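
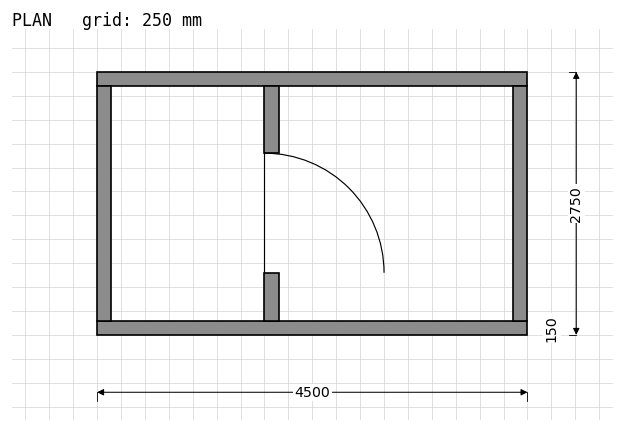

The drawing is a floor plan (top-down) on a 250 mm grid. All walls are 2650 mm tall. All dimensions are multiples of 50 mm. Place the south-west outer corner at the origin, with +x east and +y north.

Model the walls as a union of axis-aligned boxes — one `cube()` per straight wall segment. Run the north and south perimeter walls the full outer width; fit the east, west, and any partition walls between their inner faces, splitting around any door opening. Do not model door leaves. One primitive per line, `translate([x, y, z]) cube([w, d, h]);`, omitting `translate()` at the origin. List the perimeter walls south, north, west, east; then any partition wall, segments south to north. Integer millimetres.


cube([4500, 150, 2650]);
translate([0, 2600, 0]) cube([4500, 150, 2650]);
translate([0, 150, 0]) cube([150, 2450, 2650]);
translate([4350, 150, 0]) cube([150, 2450, 2650]);
translate([1750, 150, 0]) cube([150, 500, 2650]);
translate([1750, 1900, 0]) cube([150, 700, 2650]);


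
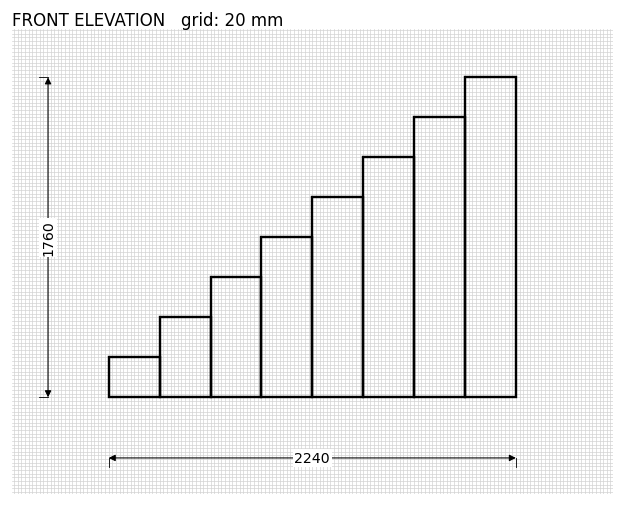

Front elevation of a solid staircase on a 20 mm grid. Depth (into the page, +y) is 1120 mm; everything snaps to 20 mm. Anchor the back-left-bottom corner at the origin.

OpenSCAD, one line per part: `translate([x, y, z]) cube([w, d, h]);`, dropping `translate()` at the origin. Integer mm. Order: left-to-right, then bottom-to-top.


cube([280, 1120, 220]);
translate([280, 0, 0]) cube([280, 1120, 440]);
translate([560, 0, 0]) cube([280, 1120, 660]);
translate([840, 0, 0]) cube([280, 1120, 880]);
translate([1120, 0, 0]) cube([280, 1120, 1100]);
translate([1400, 0, 0]) cube([280, 1120, 1320]);
translate([1680, 0, 0]) cube([280, 1120, 1540]);
translate([1960, 0, 0]) cube([280, 1120, 1760]);


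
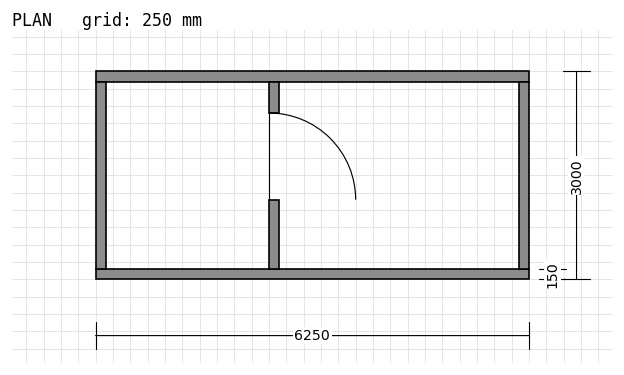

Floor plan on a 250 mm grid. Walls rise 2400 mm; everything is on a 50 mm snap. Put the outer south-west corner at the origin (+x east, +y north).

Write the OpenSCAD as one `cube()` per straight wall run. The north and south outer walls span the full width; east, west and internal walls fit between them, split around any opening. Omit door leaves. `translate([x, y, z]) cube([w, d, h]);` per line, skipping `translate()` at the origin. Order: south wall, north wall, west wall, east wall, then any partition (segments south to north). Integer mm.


cube([6250, 150, 2400]);
translate([0, 2850, 0]) cube([6250, 150, 2400]);
translate([0, 150, 0]) cube([150, 2700, 2400]);
translate([6100, 150, 0]) cube([150, 2700, 2400]);
translate([2500, 150, 0]) cube([150, 1000, 2400]);
translate([2500, 2400, 0]) cube([150, 450, 2400]);


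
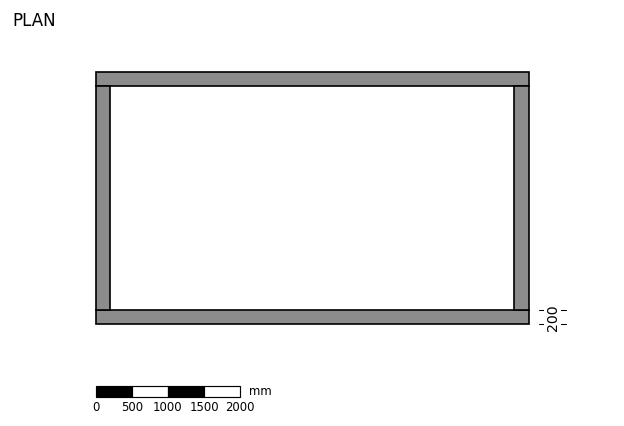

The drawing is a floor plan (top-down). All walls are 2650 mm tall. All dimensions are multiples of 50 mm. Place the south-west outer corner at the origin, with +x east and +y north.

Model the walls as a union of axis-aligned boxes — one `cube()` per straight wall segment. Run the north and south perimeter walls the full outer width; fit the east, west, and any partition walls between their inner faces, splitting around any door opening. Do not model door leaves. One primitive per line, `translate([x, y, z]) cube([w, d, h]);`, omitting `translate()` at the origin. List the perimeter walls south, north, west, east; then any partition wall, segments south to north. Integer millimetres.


cube([6000, 200, 2650]);
translate([0, 3300, 0]) cube([6000, 200, 2650]);
translate([0, 200, 0]) cube([200, 3100, 2650]);
translate([5800, 200, 0]) cube([200, 3100, 2650]);


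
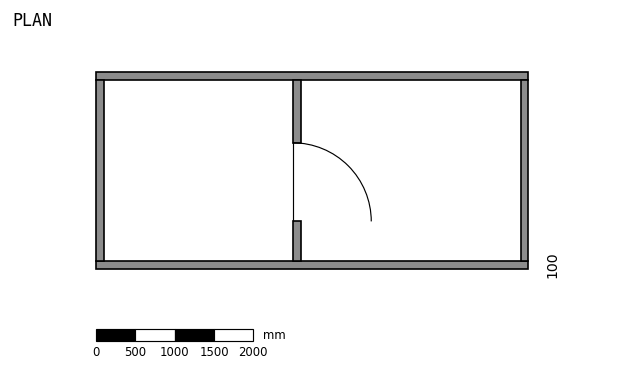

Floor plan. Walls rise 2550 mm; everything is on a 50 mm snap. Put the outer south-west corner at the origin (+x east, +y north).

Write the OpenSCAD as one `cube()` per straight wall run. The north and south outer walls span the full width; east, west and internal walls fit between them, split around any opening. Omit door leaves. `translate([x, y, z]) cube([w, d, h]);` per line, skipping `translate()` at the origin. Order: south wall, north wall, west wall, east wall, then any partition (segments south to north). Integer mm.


cube([5500, 100, 2550]);
translate([0, 2400, 0]) cube([5500, 100, 2550]);
translate([0, 100, 0]) cube([100, 2300, 2550]);
translate([5400, 100, 0]) cube([100, 2300, 2550]);
translate([2500, 100, 0]) cube([100, 500, 2550]);
translate([2500, 1600, 0]) cube([100, 800, 2550]);


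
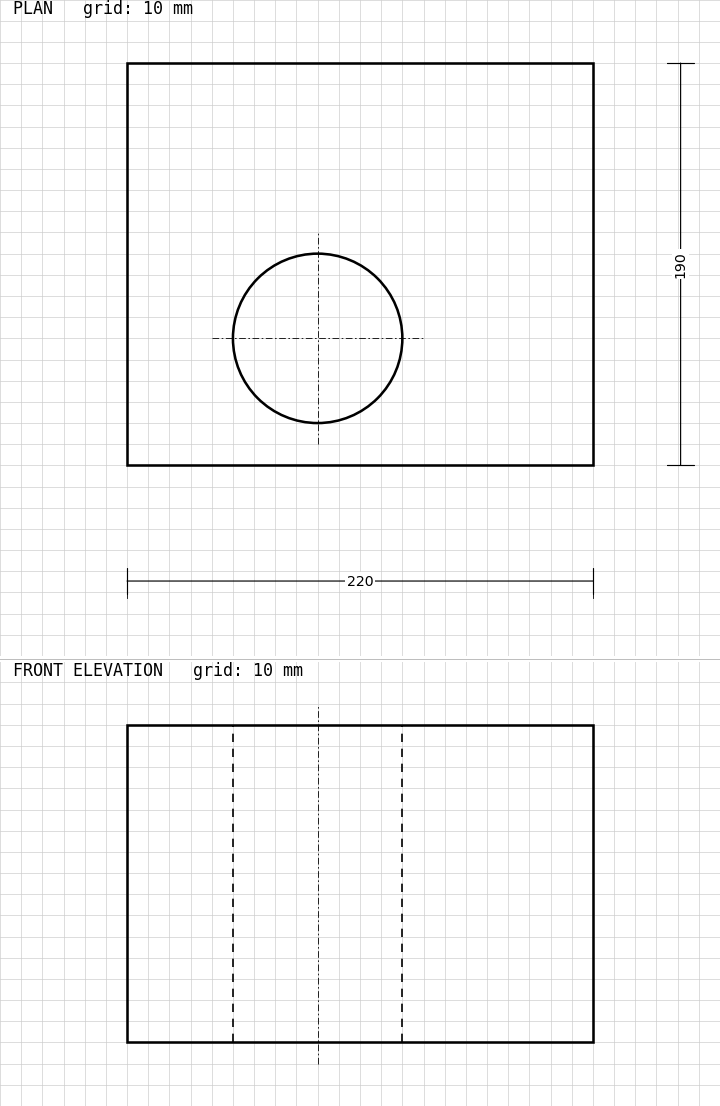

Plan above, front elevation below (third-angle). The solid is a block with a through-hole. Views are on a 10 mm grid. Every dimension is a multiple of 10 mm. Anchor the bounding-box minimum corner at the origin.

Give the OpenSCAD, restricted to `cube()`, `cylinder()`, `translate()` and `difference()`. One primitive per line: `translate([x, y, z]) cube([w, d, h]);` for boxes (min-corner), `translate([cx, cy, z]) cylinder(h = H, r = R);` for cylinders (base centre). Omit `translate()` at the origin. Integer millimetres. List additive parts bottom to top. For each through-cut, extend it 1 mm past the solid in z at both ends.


difference() {
  cube([220, 190, 150]);
  translate([90, 60, -1]) cylinder(h = 152, r = 40);
}


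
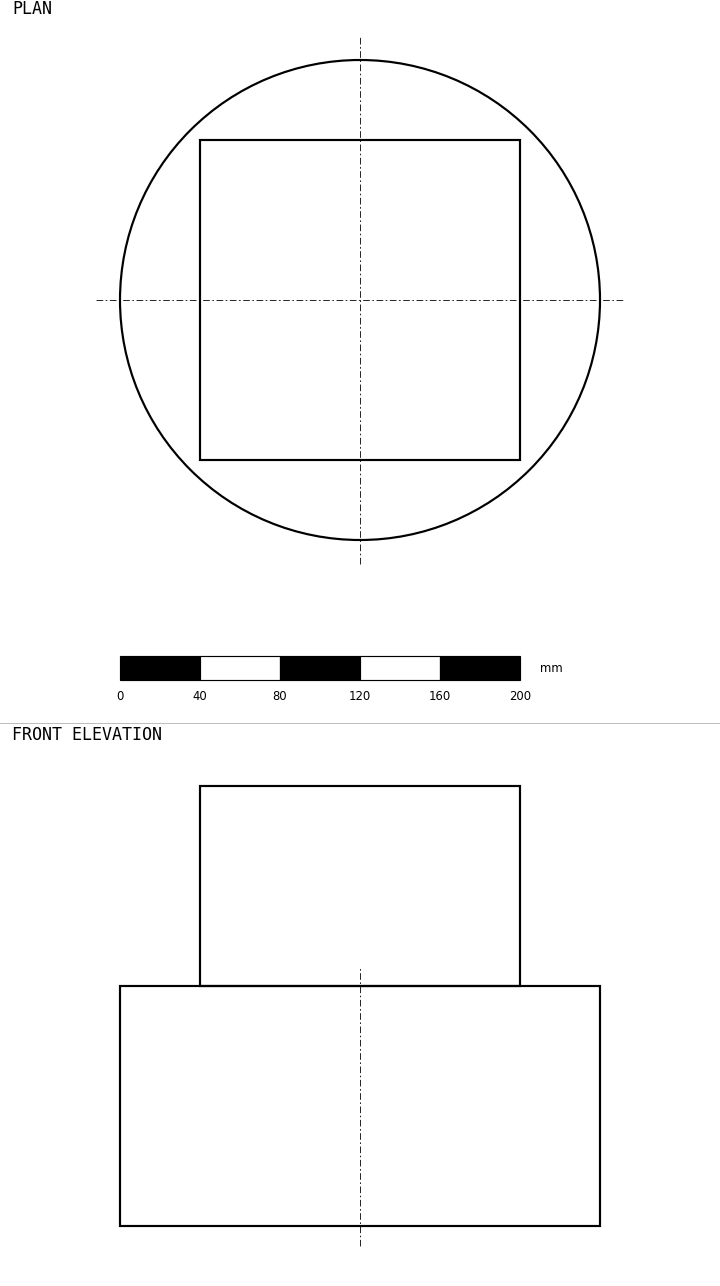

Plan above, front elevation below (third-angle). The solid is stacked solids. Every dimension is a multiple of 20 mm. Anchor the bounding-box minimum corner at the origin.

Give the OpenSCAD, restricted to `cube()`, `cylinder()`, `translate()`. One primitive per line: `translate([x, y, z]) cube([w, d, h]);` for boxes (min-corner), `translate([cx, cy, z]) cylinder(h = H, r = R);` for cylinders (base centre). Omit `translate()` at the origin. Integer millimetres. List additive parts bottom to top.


translate([120, 120, 0]) cylinder(h = 120, r = 120);
translate([40, 40, 120]) cube([160, 160, 100]);


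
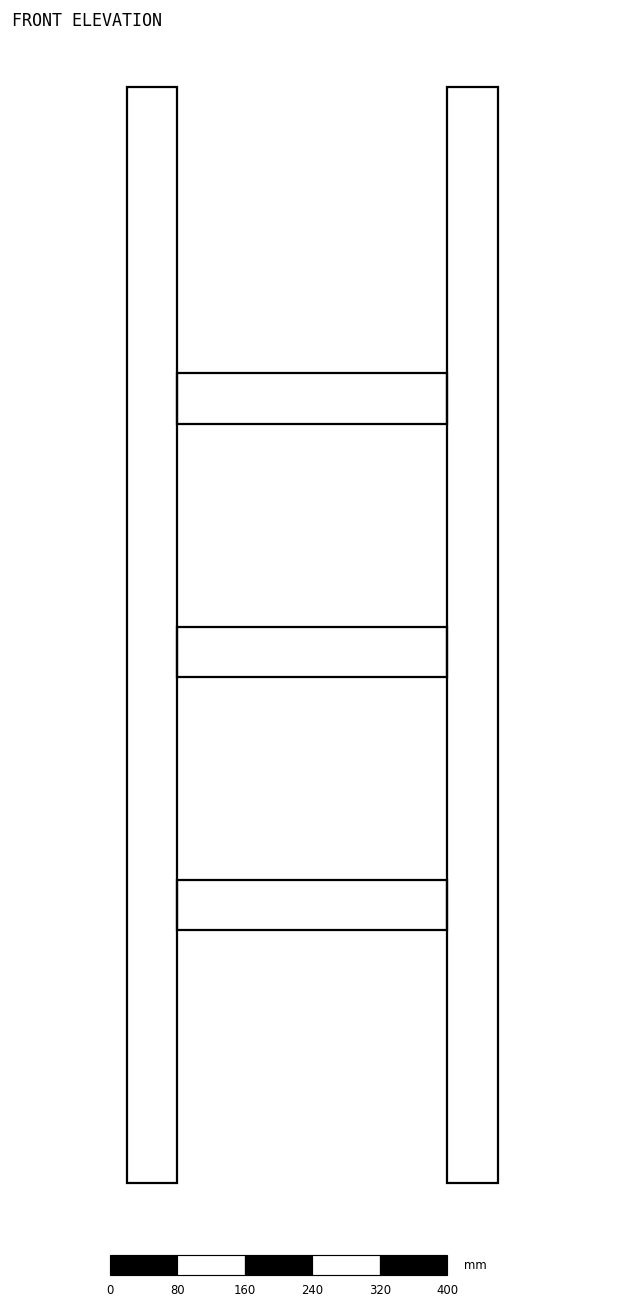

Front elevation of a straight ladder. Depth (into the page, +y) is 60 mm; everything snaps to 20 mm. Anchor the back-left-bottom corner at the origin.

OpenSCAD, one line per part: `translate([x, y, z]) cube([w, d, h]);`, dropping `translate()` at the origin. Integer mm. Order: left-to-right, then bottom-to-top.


cube([60, 60, 1300]);
translate([60, 0, 300]) cube([320, 60, 60]);
translate([60, 0, 600]) cube([320, 60, 60]);
translate([60, 0, 900]) cube([320, 60, 60]);
translate([380, 0, 0]) cube([60, 60, 1300]);


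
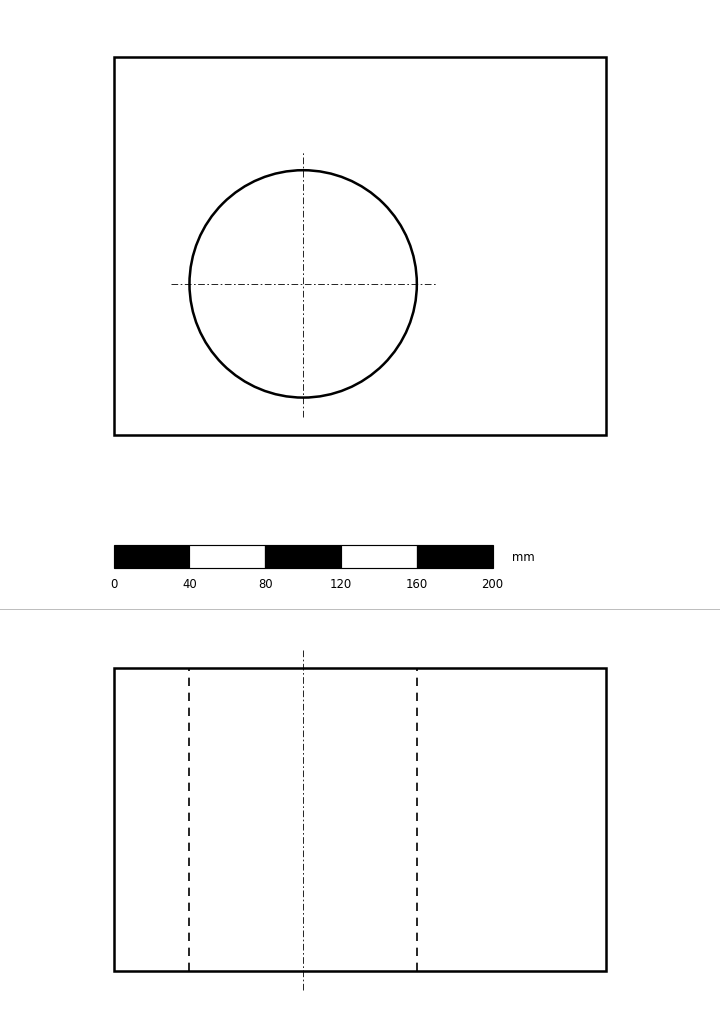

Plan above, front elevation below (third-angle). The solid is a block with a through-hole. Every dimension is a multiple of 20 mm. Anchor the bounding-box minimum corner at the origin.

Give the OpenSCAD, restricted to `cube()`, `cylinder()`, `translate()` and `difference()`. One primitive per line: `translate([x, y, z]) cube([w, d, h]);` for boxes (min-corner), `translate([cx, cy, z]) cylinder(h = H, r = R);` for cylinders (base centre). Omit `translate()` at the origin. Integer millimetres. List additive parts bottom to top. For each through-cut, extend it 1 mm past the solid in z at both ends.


difference() {
  cube([260, 200, 160]);
  translate([100, 80, -1]) cylinder(h = 162, r = 60);
}


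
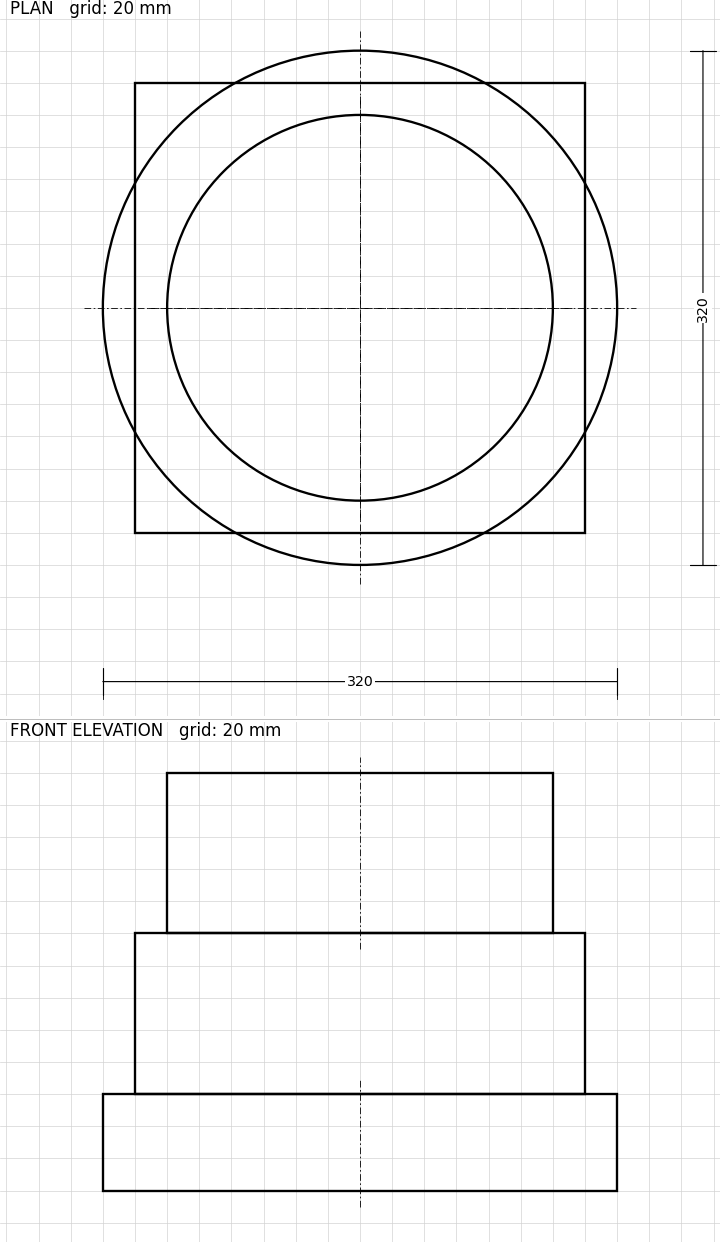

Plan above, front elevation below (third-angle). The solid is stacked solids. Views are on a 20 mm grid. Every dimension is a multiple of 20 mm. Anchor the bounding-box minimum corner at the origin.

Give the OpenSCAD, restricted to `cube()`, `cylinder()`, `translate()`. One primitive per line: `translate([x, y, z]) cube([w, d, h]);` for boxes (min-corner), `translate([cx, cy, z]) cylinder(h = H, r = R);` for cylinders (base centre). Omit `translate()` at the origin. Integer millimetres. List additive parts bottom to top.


translate([160, 160, 0]) cylinder(h = 60, r = 160);
translate([20, 20, 60]) cube([280, 280, 100]);
translate([160, 160, 160]) cylinder(h = 100, r = 120);


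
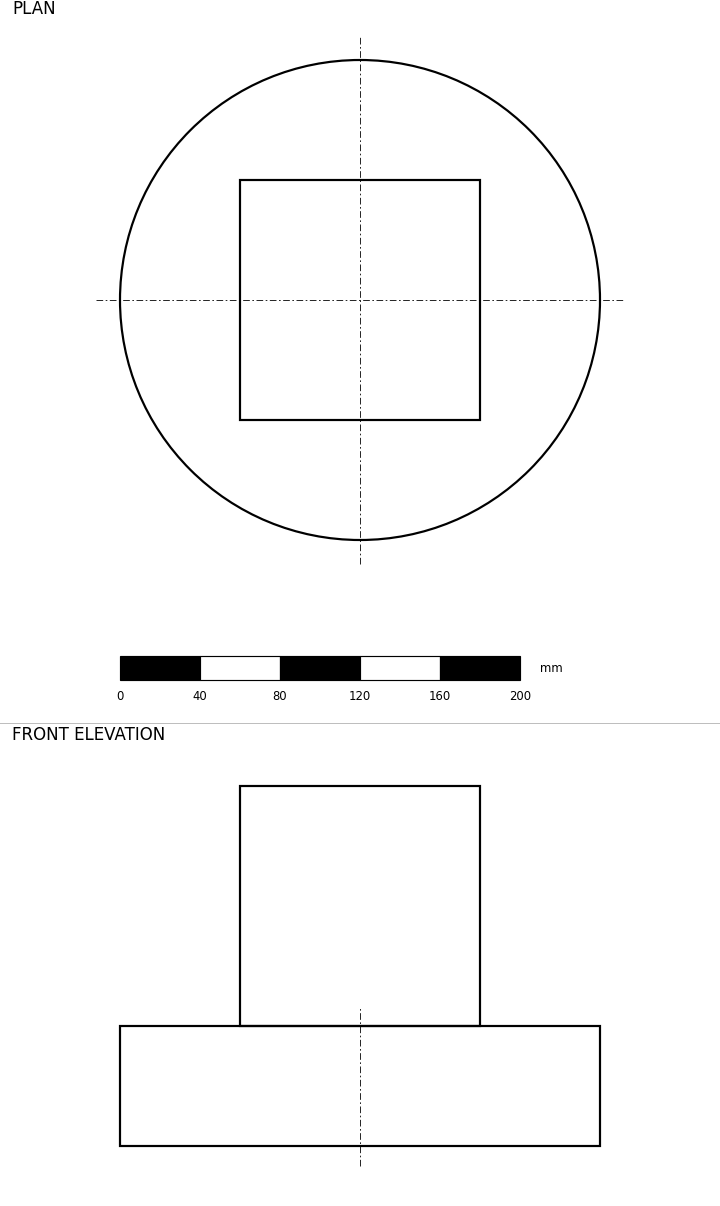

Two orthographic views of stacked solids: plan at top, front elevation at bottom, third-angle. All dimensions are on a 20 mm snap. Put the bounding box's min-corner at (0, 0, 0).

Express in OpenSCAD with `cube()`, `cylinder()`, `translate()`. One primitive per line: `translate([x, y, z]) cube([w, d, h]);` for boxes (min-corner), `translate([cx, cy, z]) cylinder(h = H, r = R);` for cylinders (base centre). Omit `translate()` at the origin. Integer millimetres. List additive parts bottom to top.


translate([120, 120, 0]) cylinder(h = 60, r = 120);
translate([60, 60, 60]) cube([120, 120, 120]);


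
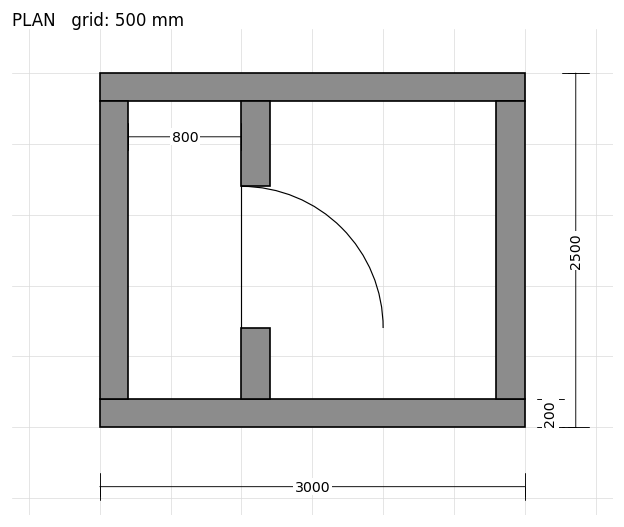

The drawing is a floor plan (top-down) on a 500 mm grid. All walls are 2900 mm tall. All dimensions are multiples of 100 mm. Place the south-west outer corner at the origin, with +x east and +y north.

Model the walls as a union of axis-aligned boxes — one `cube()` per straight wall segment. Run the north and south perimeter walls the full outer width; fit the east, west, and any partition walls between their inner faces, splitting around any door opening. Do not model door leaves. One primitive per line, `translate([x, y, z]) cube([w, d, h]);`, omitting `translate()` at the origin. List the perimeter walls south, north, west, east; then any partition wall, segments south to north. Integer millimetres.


cube([3000, 200, 2900]);
translate([0, 2300, 0]) cube([3000, 200, 2900]);
translate([0, 200, 0]) cube([200, 2100, 2900]);
translate([2800, 200, 0]) cube([200, 2100, 2900]);
translate([1000, 200, 0]) cube([200, 500, 2900]);
translate([1000, 1700, 0]) cube([200, 600, 2900]);


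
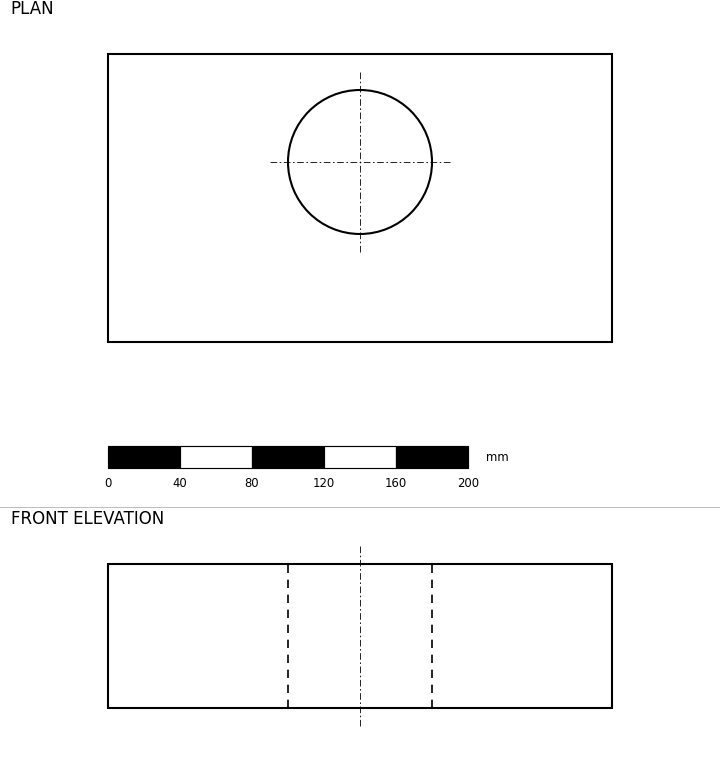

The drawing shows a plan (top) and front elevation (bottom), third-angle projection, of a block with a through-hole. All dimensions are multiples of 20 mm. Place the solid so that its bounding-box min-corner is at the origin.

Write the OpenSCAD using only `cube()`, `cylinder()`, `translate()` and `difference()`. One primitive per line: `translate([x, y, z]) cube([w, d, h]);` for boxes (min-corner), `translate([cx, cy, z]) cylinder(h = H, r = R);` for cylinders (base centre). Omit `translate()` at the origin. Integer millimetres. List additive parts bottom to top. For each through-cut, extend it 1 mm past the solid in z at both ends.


difference() {
  cube([280, 160, 80]);
  translate([140, 100, -1]) cylinder(h = 82, r = 40);
}


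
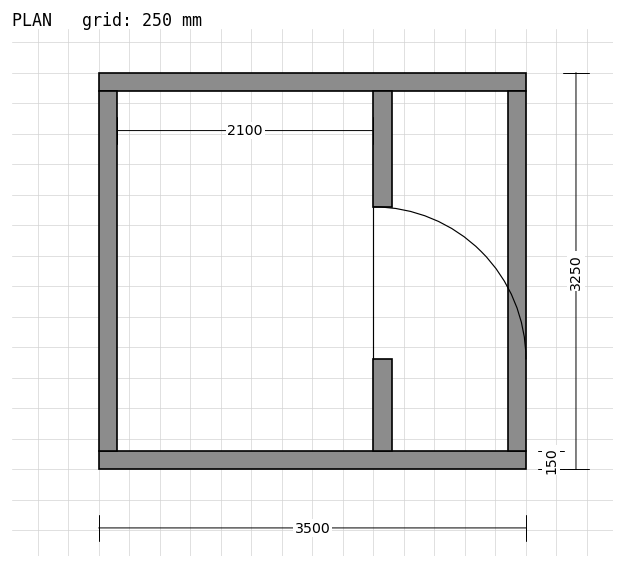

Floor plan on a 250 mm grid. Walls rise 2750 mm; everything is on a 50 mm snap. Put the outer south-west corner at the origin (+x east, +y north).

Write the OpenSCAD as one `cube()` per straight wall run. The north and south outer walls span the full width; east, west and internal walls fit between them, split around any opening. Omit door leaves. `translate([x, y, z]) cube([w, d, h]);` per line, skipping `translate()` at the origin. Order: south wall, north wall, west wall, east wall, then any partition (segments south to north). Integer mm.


cube([3500, 150, 2750]);
translate([0, 3100, 0]) cube([3500, 150, 2750]);
translate([0, 150, 0]) cube([150, 2950, 2750]);
translate([3350, 150, 0]) cube([150, 2950, 2750]);
translate([2250, 150, 0]) cube([150, 750, 2750]);
translate([2250, 2150, 0]) cube([150, 950, 2750]);


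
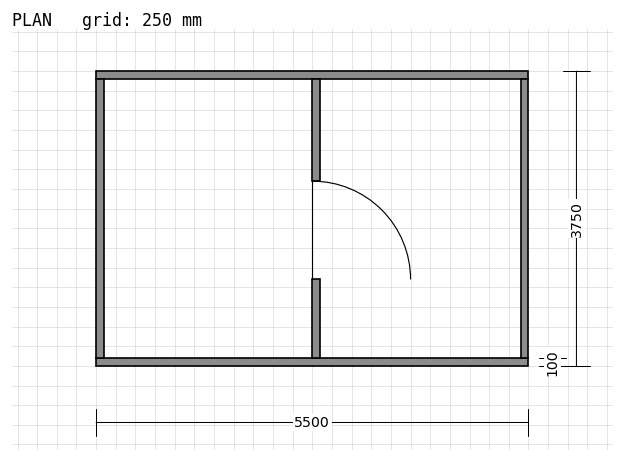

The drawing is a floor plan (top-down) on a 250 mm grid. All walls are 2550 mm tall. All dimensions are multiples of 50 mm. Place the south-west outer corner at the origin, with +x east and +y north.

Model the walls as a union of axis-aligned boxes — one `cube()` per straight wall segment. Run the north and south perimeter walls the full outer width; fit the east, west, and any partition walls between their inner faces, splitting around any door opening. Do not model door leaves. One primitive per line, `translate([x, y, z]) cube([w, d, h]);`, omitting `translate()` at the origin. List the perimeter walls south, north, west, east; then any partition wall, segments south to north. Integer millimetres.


cube([5500, 100, 2550]);
translate([0, 3650, 0]) cube([5500, 100, 2550]);
translate([0, 100, 0]) cube([100, 3550, 2550]);
translate([5400, 100, 0]) cube([100, 3550, 2550]);
translate([2750, 100, 0]) cube([100, 1000, 2550]);
translate([2750, 2350, 0]) cube([100, 1300, 2550]);


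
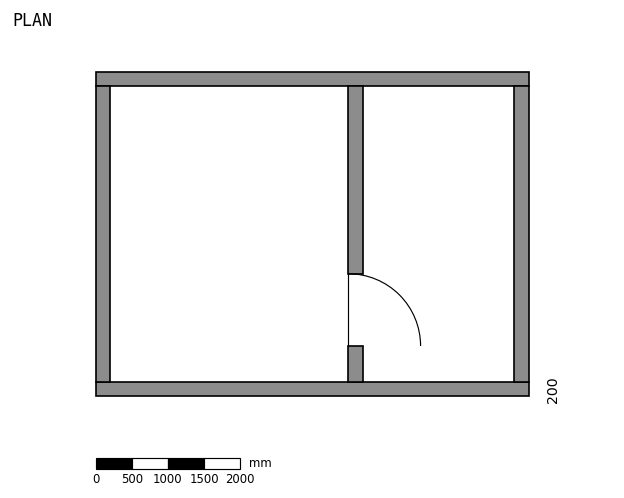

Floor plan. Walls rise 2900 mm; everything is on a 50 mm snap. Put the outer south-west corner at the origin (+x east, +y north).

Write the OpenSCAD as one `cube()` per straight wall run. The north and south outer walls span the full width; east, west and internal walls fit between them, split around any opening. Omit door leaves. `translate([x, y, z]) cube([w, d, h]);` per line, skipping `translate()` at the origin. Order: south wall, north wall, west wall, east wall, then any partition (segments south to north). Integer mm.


cube([6000, 200, 2900]);
translate([0, 4300, 0]) cube([6000, 200, 2900]);
translate([0, 200, 0]) cube([200, 4100, 2900]);
translate([5800, 200, 0]) cube([200, 4100, 2900]);
translate([3500, 200, 0]) cube([200, 500, 2900]);
translate([3500, 1700, 0]) cube([200, 2600, 2900]);


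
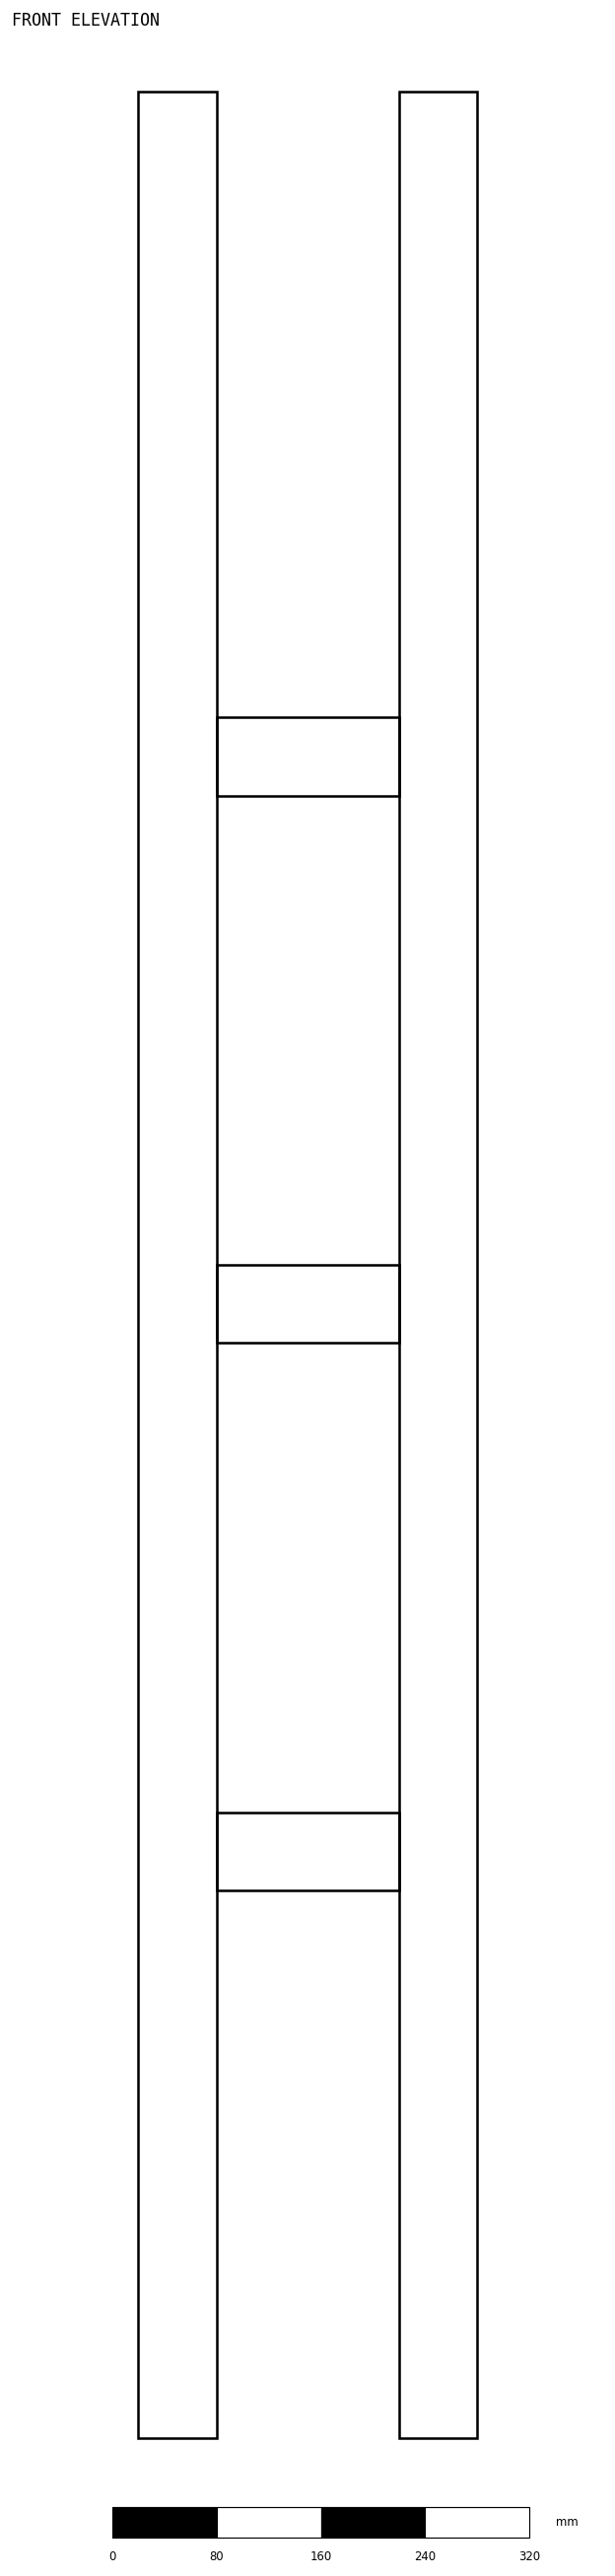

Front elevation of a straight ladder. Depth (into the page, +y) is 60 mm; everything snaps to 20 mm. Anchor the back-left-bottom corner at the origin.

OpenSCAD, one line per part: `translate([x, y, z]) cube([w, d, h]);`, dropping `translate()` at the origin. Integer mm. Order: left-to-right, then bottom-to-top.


cube([60, 60, 1800]);
translate([60, 0, 420]) cube([140, 60, 60]);
translate([60, 0, 840]) cube([140, 60, 60]);
translate([60, 0, 1260]) cube([140, 60, 60]);
translate([200, 0, 0]) cube([60, 60, 1800]);


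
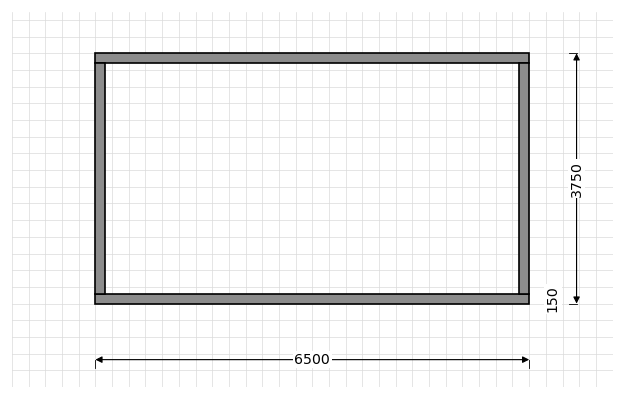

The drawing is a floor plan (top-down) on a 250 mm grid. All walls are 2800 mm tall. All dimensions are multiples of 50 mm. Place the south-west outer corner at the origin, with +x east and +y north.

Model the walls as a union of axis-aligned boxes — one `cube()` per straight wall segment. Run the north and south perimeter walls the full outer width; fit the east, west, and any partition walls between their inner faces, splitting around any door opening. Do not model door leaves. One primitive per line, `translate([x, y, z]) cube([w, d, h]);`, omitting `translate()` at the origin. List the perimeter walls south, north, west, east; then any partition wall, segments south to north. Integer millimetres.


cube([6500, 150, 2800]);
translate([0, 3600, 0]) cube([6500, 150, 2800]);
translate([0, 150, 0]) cube([150, 3450, 2800]);
translate([6350, 150, 0]) cube([150, 3450, 2800]);


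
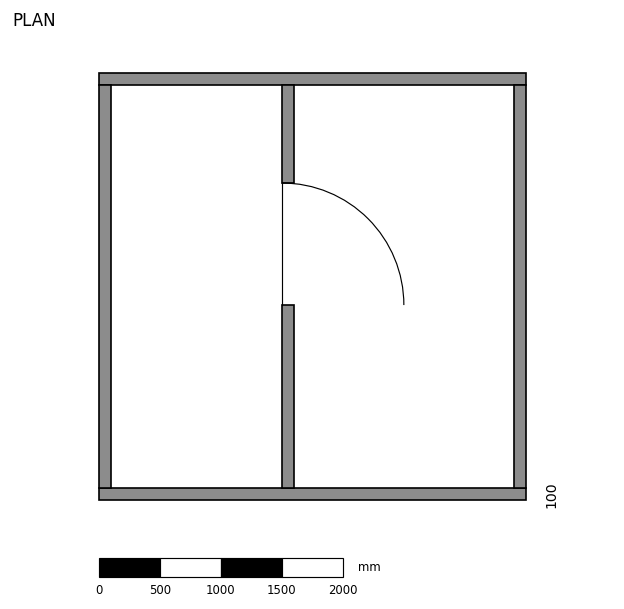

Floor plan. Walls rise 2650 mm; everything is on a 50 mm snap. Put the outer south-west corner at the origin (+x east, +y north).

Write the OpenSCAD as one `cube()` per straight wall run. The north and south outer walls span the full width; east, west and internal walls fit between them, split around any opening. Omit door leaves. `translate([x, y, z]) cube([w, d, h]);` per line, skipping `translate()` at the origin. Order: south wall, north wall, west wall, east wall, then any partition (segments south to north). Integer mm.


cube([3500, 100, 2650]);
translate([0, 3400, 0]) cube([3500, 100, 2650]);
translate([0, 100, 0]) cube([100, 3300, 2650]);
translate([3400, 100, 0]) cube([100, 3300, 2650]);
translate([1500, 100, 0]) cube([100, 1500, 2650]);
translate([1500, 2600, 0]) cube([100, 800, 2650]);


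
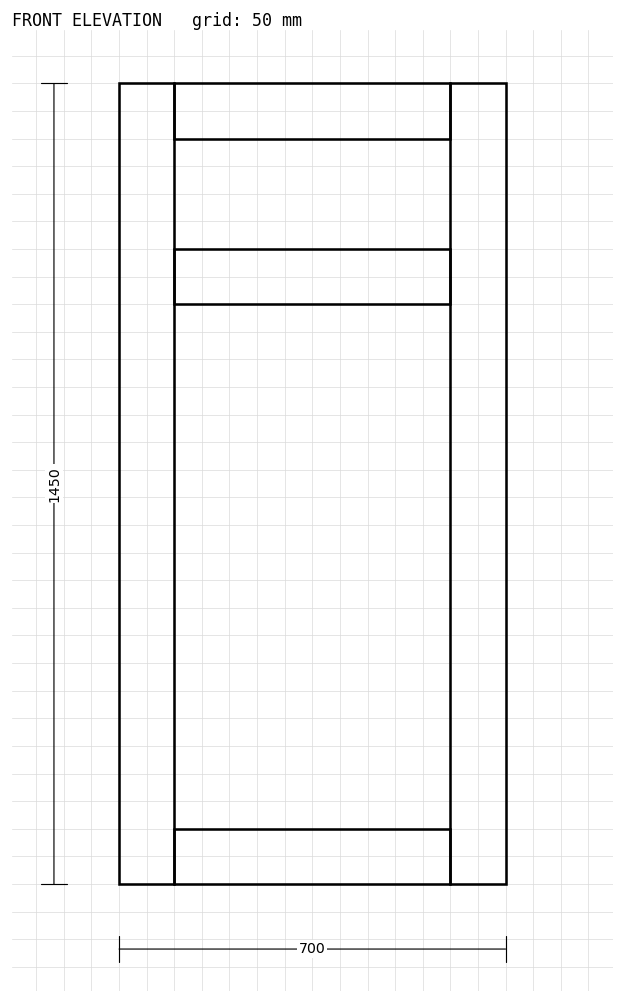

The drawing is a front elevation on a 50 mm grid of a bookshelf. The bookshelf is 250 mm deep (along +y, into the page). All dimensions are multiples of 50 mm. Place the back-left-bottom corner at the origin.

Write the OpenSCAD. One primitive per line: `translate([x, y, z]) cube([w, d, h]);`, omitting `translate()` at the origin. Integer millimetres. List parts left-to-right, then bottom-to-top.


cube([100, 250, 1450]);
translate([100, 0, 0]) cube([500, 250, 100]);
translate([100, 0, 1050]) cube([500, 250, 100]);
translate([100, 0, 1350]) cube([500, 250, 100]);
translate([600, 0, 0]) cube([100, 250, 1450]);


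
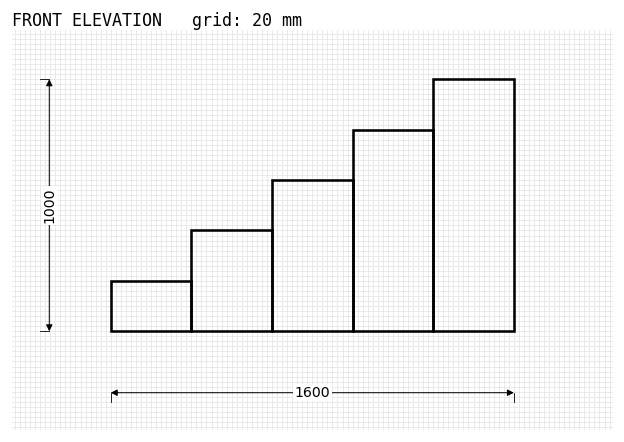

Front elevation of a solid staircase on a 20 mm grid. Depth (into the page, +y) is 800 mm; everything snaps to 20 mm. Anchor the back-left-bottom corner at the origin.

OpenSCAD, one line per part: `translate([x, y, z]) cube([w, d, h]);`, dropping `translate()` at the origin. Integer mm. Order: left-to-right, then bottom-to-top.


cube([320, 800, 200]);
translate([320, 0, 0]) cube([320, 800, 400]);
translate([640, 0, 0]) cube([320, 800, 600]);
translate([960, 0, 0]) cube([320, 800, 800]);
translate([1280, 0, 0]) cube([320, 800, 1000]);


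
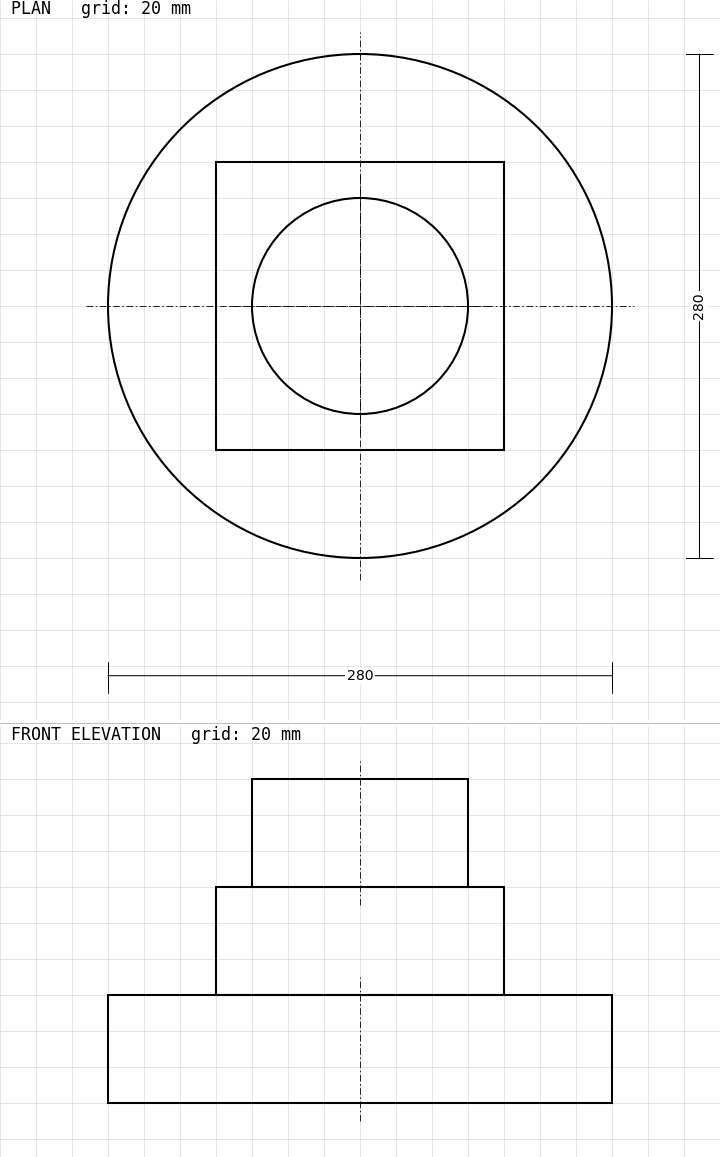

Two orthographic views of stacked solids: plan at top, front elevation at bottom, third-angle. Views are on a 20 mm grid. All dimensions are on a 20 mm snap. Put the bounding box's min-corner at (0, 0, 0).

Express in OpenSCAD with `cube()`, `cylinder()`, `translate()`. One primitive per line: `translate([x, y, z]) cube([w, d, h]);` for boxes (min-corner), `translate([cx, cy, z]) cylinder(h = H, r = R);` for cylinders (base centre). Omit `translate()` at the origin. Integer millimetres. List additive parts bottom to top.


translate([140, 140, 0]) cylinder(h = 60, r = 140);
translate([60, 60, 60]) cube([160, 160, 60]);
translate([140, 140, 120]) cylinder(h = 60, r = 60);


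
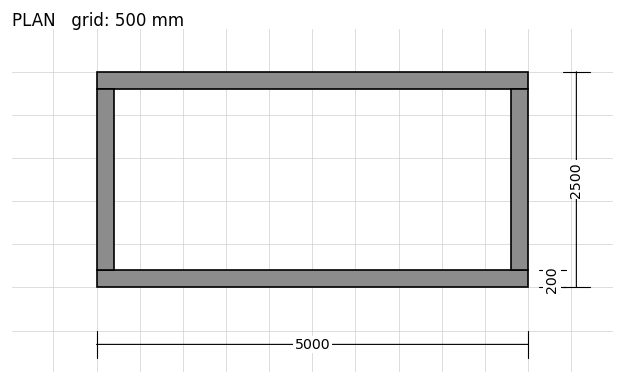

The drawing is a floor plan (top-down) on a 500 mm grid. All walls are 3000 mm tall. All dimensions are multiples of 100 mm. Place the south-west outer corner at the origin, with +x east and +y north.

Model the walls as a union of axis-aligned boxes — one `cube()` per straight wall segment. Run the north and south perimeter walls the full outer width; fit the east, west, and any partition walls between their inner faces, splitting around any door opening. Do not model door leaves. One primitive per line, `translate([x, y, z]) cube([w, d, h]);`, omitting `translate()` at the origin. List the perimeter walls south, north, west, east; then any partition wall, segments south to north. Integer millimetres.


cube([5000, 200, 3000]);
translate([0, 2300, 0]) cube([5000, 200, 3000]);
translate([0, 200, 0]) cube([200, 2100, 3000]);
translate([4800, 200, 0]) cube([200, 2100, 3000]);


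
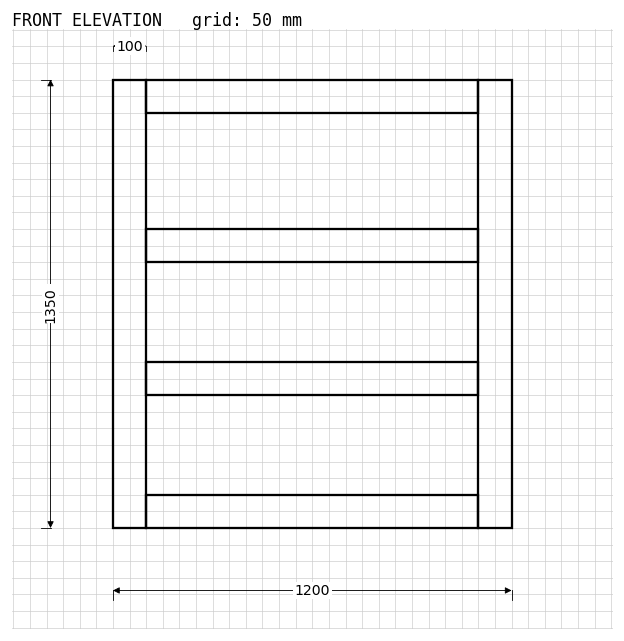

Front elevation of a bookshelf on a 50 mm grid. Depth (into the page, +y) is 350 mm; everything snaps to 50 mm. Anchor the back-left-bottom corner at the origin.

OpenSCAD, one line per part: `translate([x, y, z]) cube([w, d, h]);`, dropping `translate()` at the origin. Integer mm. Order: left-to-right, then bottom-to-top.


cube([100, 350, 1350]);
translate([100, 0, 0]) cube([1000, 350, 100]);
translate([100, 0, 400]) cube([1000, 350, 100]);
translate([100, 0, 800]) cube([1000, 350, 100]);
translate([100, 0, 1250]) cube([1000, 350, 100]);
translate([1100, 0, 0]) cube([100, 350, 1350]);


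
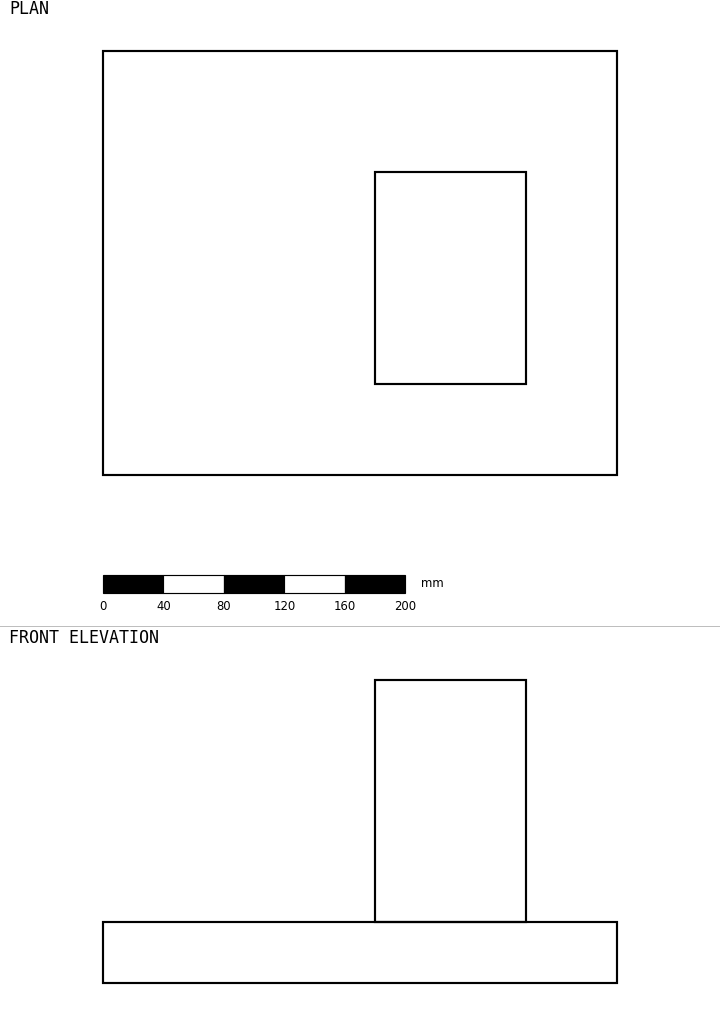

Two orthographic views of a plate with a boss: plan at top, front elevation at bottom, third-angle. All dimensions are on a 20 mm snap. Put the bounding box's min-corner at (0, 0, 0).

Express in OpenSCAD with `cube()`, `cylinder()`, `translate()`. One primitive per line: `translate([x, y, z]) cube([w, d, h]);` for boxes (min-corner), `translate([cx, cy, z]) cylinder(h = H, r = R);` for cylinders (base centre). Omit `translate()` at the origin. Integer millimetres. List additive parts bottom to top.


cube([340, 280, 40]);
translate([180, 60, 40]) cube([100, 140, 160]);


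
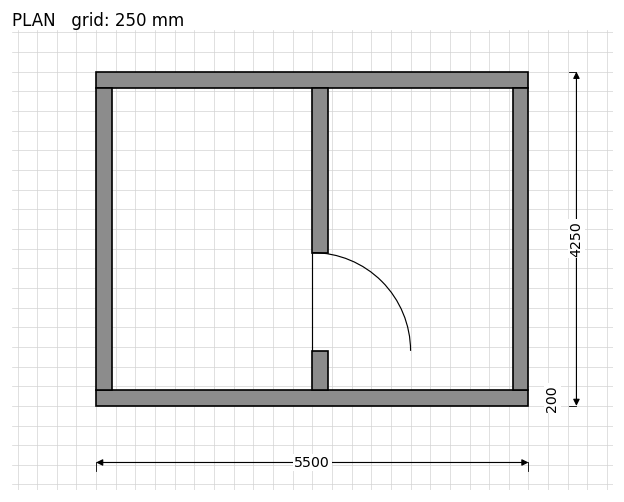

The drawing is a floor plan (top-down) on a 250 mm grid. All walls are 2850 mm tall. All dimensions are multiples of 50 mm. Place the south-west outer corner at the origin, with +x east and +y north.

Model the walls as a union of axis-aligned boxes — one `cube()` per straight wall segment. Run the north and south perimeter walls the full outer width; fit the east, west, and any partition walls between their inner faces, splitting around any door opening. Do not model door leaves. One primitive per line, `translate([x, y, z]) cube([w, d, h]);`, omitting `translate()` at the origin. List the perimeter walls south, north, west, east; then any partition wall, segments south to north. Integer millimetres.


cube([5500, 200, 2850]);
translate([0, 4050, 0]) cube([5500, 200, 2850]);
translate([0, 200, 0]) cube([200, 3850, 2850]);
translate([5300, 200, 0]) cube([200, 3850, 2850]);
translate([2750, 200, 0]) cube([200, 500, 2850]);
translate([2750, 1950, 0]) cube([200, 2100, 2850]);


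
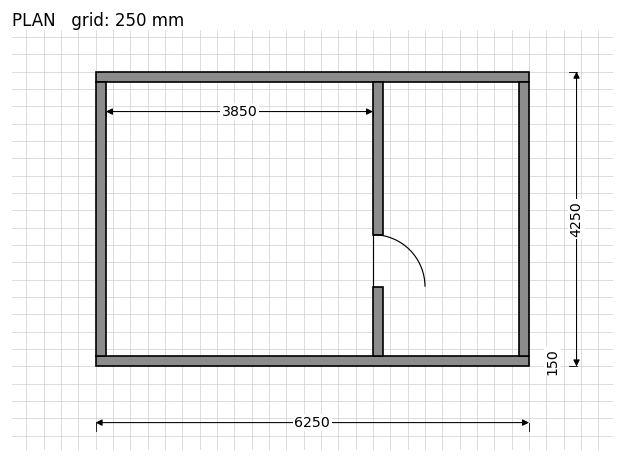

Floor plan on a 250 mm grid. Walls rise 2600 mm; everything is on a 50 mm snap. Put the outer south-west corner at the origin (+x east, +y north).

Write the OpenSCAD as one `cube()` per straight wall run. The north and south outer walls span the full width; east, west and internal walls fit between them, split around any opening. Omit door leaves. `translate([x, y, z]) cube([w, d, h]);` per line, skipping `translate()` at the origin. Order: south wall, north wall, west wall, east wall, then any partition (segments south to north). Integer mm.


cube([6250, 150, 2600]);
translate([0, 4100, 0]) cube([6250, 150, 2600]);
translate([0, 150, 0]) cube([150, 3950, 2600]);
translate([6100, 150, 0]) cube([150, 3950, 2600]);
translate([4000, 150, 0]) cube([150, 1000, 2600]);
translate([4000, 1900, 0]) cube([150, 2200, 2600]);


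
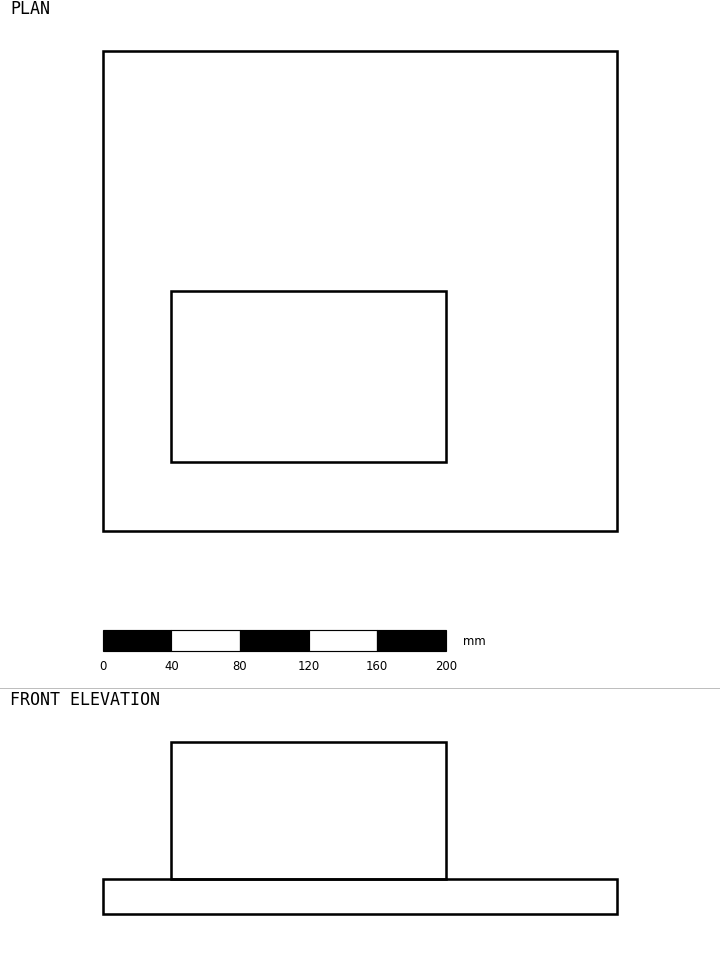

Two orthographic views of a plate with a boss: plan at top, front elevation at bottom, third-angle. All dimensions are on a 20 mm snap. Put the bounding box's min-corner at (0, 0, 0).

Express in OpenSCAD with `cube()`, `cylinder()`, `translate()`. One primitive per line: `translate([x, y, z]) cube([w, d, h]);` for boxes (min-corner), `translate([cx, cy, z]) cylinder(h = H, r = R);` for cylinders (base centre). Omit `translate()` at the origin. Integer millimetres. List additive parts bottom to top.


cube([300, 280, 20]);
translate([40, 40, 20]) cube([160, 100, 80]);


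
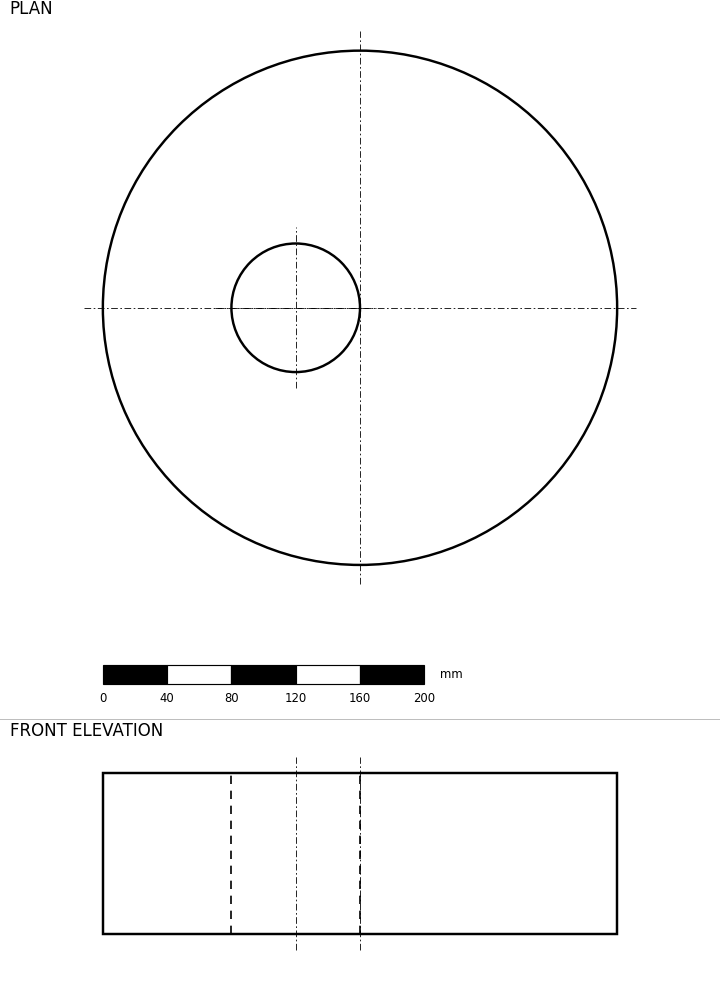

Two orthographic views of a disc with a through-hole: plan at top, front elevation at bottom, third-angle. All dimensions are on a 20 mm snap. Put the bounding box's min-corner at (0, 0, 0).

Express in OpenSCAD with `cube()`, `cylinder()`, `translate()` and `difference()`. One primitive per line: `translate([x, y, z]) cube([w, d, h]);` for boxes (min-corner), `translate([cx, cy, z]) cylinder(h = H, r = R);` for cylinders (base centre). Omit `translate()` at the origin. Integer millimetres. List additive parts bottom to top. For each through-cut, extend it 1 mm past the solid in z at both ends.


difference() {
  translate([160, 160, 0]) cylinder(h = 100, r = 160);
  translate([120, 160, -1]) cylinder(h = 102, r = 40);
}


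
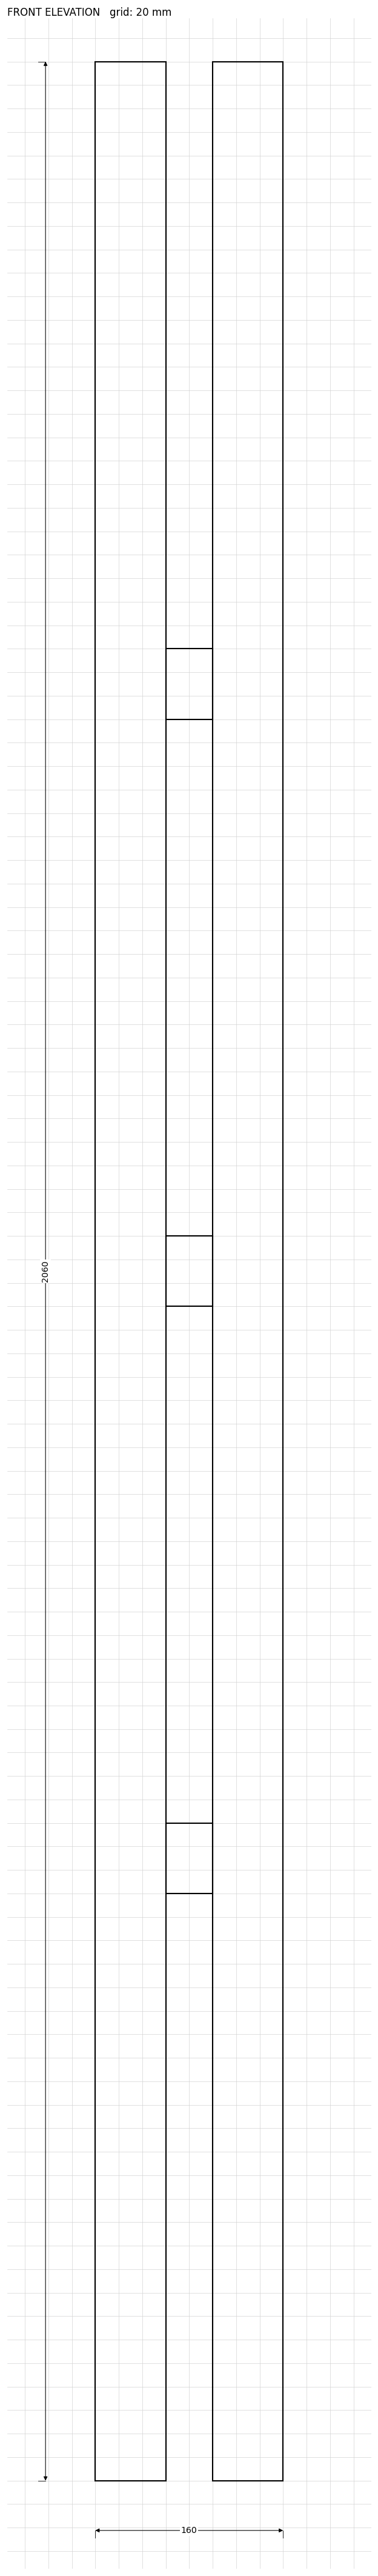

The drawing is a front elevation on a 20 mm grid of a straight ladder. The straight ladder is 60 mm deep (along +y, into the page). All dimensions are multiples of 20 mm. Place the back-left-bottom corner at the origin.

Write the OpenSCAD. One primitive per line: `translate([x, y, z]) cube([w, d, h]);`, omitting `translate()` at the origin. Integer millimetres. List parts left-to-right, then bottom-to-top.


cube([60, 60, 2060]);
translate([60, 0, 500]) cube([40, 60, 60]);
translate([60, 0, 1000]) cube([40, 60, 60]);
translate([60, 0, 1500]) cube([40, 60, 60]);
translate([100, 0, 0]) cube([60, 60, 2060]);


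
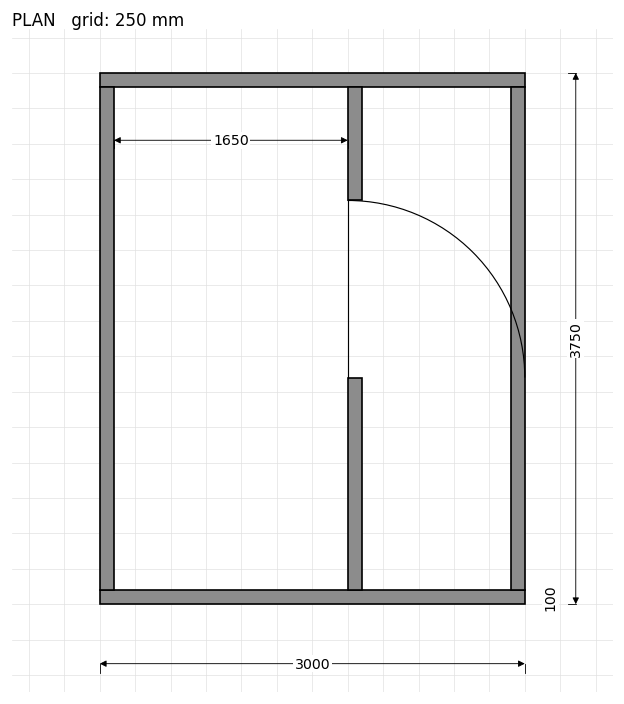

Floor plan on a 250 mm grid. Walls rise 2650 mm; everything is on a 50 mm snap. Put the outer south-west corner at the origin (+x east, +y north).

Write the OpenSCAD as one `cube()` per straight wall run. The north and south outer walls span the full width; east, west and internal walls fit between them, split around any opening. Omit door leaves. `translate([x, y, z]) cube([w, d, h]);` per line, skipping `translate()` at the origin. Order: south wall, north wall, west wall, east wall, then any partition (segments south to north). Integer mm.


cube([3000, 100, 2650]);
translate([0, 3650, 0]) cube([3000, 100, 2650]);
translate([0, 100, 0]) cube([100, 3550, 2650]);
translate([2900, 100, 0]) cube([100, 3550, 2650]);
translate([1750, 100, 0]) cube([100, 1500, 2650]);
translate([1750, 2850, 0]) cube([100, 800, 2650]);


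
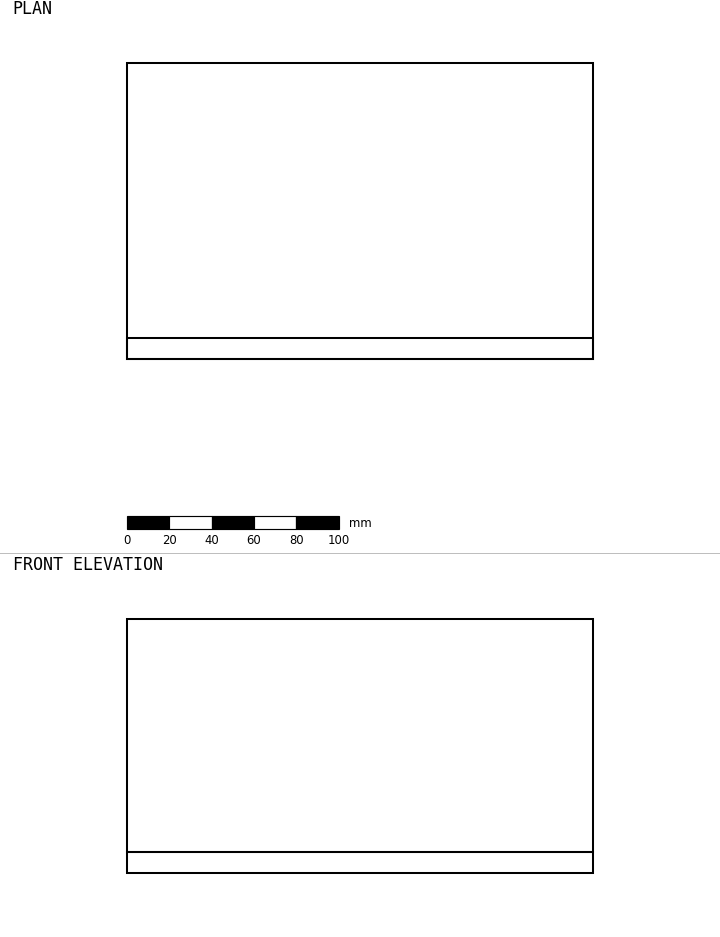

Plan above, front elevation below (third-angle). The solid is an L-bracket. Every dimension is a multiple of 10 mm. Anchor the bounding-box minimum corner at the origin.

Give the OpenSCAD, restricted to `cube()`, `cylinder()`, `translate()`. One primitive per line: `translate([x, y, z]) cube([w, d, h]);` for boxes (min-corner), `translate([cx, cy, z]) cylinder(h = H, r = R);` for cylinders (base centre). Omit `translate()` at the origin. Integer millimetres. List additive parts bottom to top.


cube([220, 140, 10]);
translate([0, 0, 10]) cube([220, 10, 110]);


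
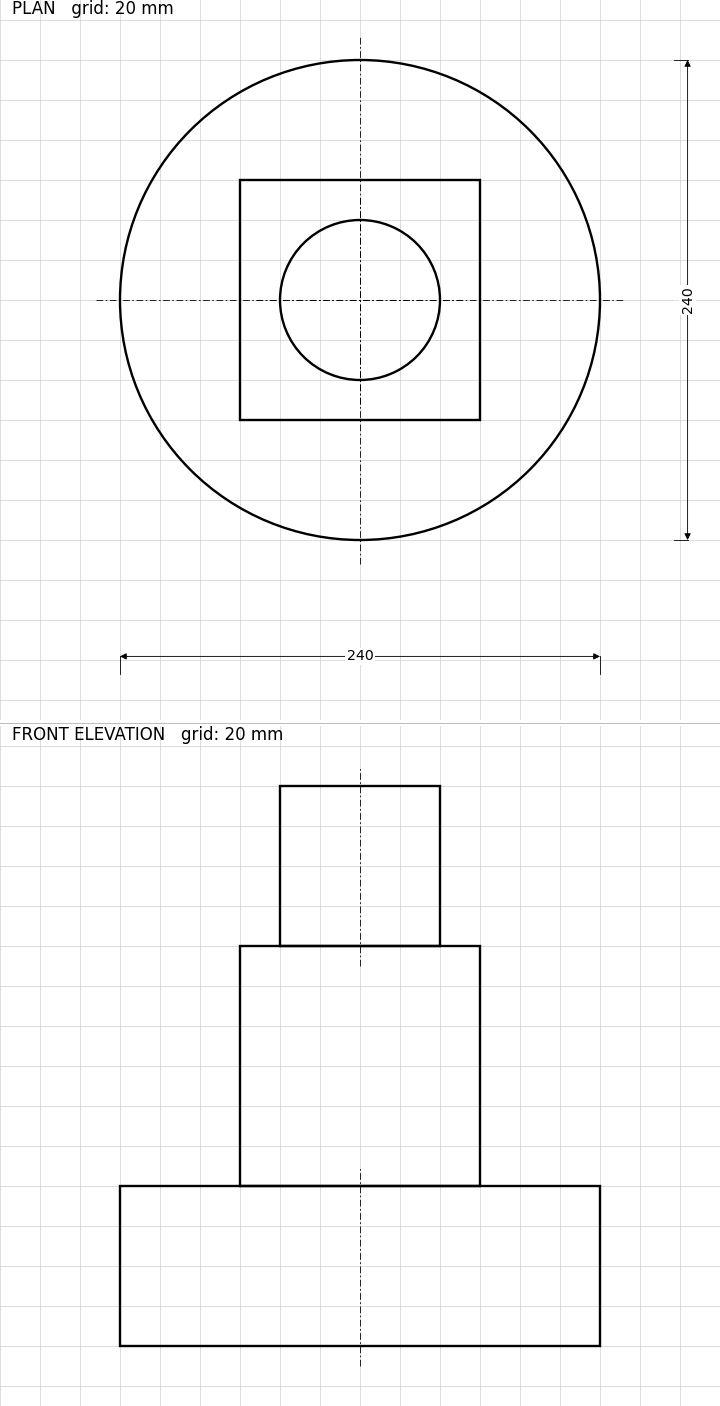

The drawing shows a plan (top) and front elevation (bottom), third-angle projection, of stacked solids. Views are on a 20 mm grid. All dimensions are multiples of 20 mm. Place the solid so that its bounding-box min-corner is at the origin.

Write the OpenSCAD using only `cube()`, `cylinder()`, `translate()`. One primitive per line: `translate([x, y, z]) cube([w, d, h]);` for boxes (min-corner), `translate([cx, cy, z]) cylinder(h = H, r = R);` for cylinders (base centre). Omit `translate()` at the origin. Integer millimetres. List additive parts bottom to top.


translate([120, 120, 0]) cylinder(h = 80, r = 120);
translate([60, 60, 80]) cube([120, 120, 120]);
translate([120, 120, 200]) cylinder(h = 80, r = 40);


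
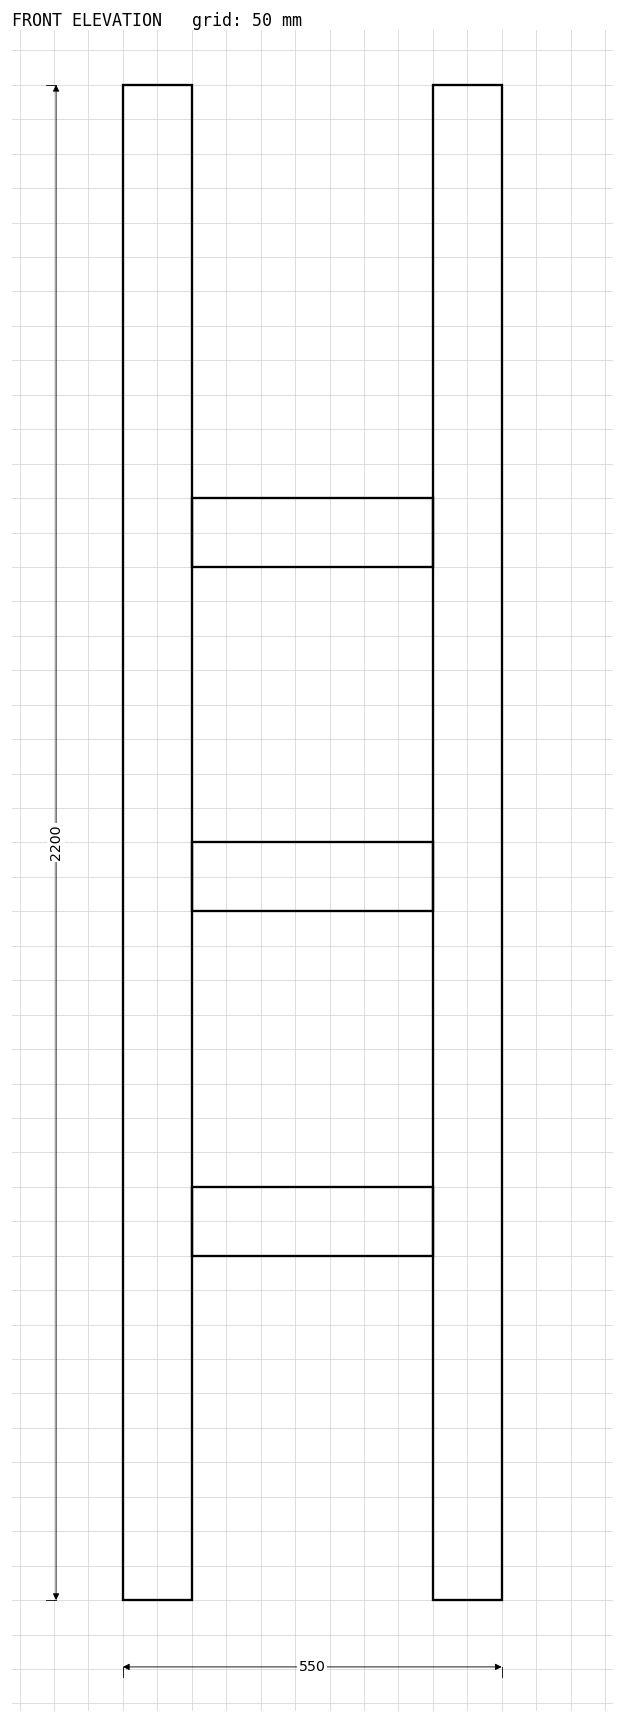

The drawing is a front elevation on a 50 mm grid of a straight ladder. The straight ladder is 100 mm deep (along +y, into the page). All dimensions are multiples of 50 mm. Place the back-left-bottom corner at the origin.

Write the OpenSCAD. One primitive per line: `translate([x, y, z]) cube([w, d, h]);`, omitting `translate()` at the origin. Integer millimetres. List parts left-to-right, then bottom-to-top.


cube([100, 100, 2200]);
translate([100, 0, 500]) cube([350, 100, 100]);
translate([100, 0, 1000]) cube([350, 100, 100]);
translate([100, 0, 1500]) cube([350, 100, 100]);
translate([450, 0, 0]) cube([100, 100, 2200]);


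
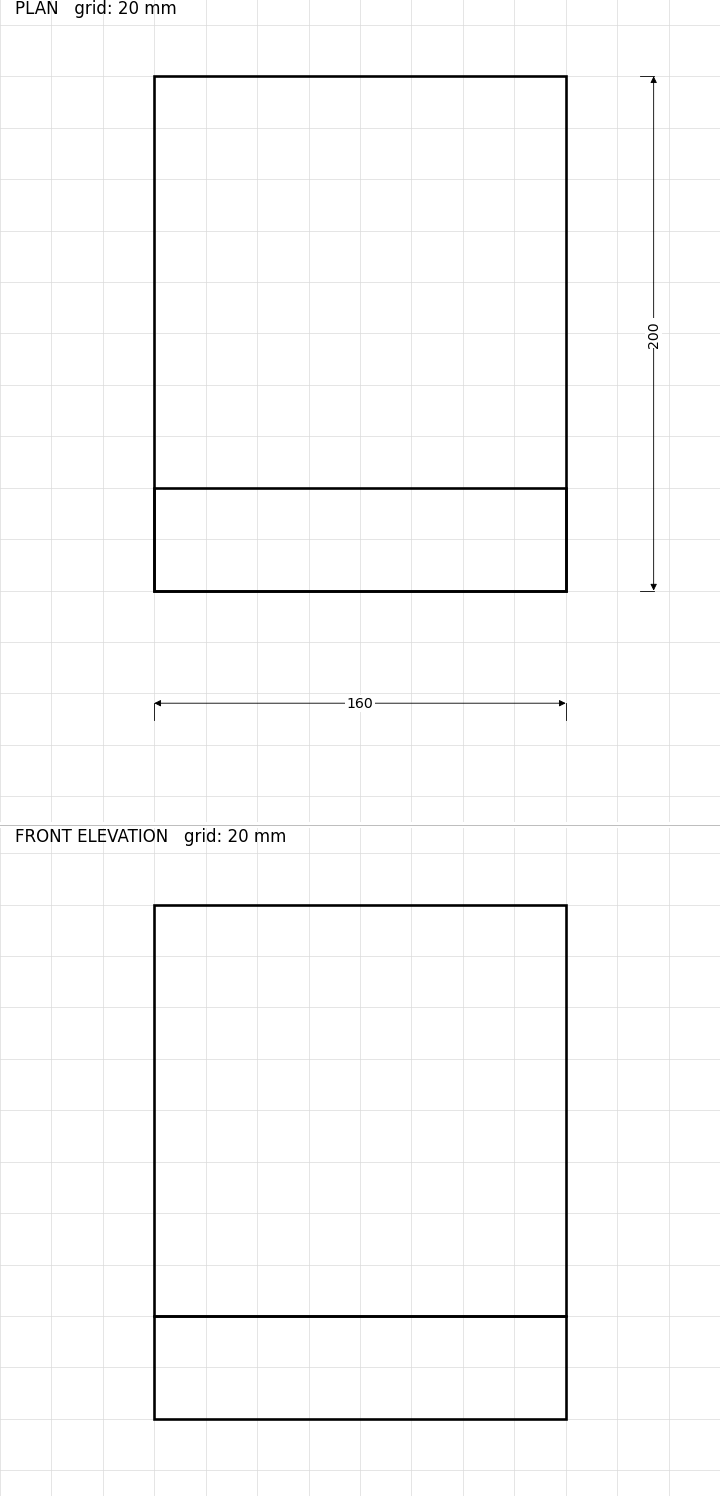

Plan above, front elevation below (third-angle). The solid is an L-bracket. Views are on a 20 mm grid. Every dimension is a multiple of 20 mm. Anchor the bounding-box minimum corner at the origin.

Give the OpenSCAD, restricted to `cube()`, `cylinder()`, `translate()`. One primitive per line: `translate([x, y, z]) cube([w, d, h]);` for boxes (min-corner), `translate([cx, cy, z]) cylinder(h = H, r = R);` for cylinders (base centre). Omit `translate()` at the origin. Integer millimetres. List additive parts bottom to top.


cube([160, 200, 40]);
translate([0, 0, 40]) cube([160, 40, 160]);


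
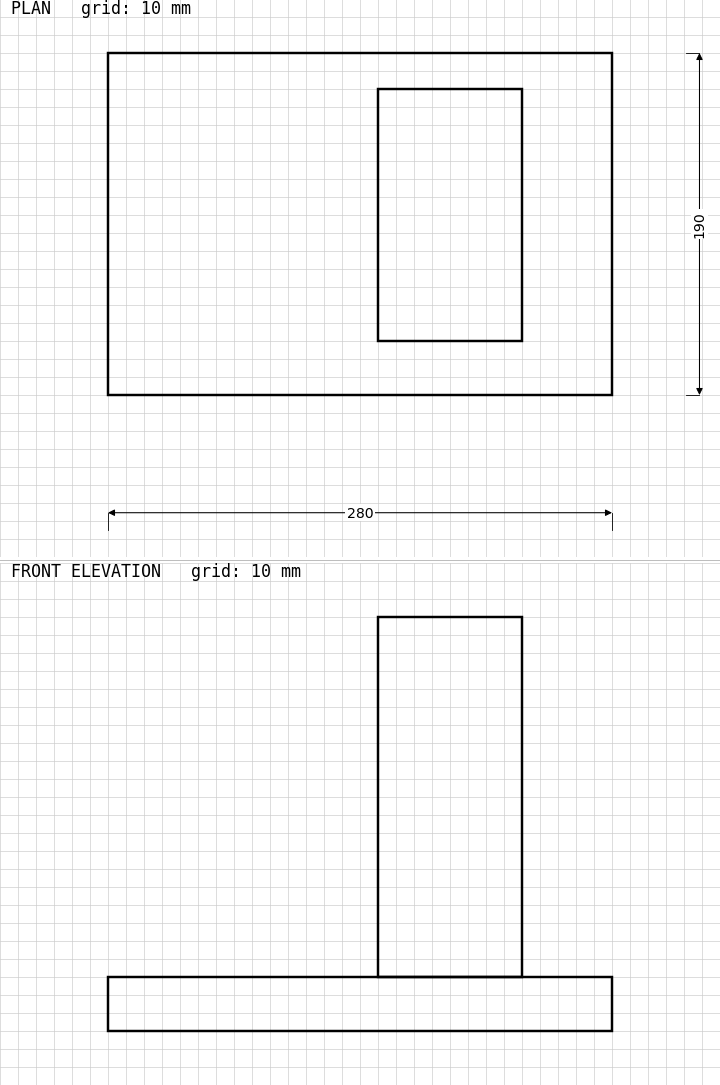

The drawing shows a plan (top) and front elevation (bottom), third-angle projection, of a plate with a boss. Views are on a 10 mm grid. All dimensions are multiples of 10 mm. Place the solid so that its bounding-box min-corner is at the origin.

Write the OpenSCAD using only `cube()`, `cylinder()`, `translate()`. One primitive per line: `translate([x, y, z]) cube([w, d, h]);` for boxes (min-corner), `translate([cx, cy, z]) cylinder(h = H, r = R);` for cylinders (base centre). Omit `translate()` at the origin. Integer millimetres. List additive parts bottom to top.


cube([280, 190, 30]);
translate([150, 30, 30]) cube([80, 140, 200]);
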